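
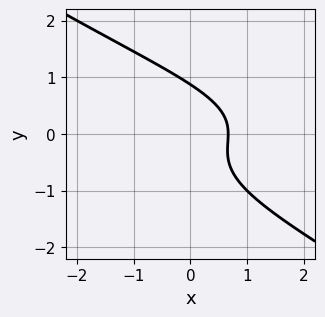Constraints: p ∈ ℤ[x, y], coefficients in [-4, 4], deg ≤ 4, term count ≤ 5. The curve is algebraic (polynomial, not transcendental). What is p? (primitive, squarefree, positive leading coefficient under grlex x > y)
Degree: no degree-2 curve has this shape, so deg p = 3.
The integer polynomial consistent with all of this is the stated p.

2*x*y^2 + 3*y^3 + 3*x - 2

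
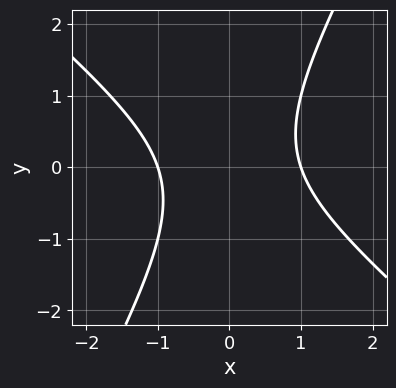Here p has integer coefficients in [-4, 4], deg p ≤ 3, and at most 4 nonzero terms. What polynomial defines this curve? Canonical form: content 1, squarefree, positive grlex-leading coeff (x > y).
deg p = 2. A generic line meets the curve in up to 2 points.
From the visible intercepts: no y-intercept at any integer in the box; among the integer gridlines, it crosses the x-axis at x ∈ {-1, 1}.
Putting this together gives p.

3*x^2 + 2*x*y - 2*y^2 - 3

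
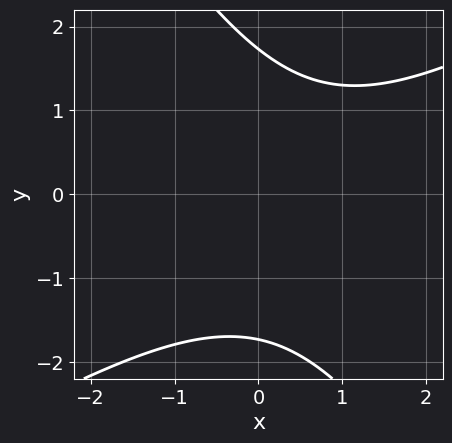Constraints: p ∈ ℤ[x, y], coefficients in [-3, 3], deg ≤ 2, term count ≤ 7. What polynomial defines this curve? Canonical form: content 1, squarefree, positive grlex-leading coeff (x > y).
(a) deg p = 2.
(b) Observable constraints: the curve avoids every integer x-axis point in the box.
(c) Matching integer coefficients to the picture gives p.

x^2 - x*y - y^2 - x + 3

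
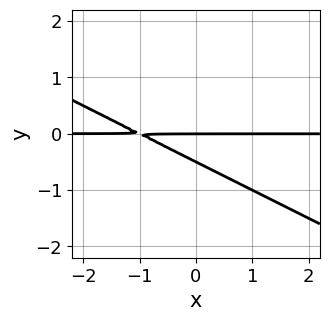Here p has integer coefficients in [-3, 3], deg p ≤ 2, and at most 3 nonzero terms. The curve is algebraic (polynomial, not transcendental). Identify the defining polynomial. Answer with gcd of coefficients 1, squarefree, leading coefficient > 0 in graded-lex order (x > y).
First, the degree is 2 — a generic line meets the curve in up to 2 points.
Then, against the integer gridlines: one y-axis crossing is at y = 0; every point of the x-axis in the box is on the curve.
Finally, solving for integer coefficients yields p as stated.

x*y + 2*y^2 + y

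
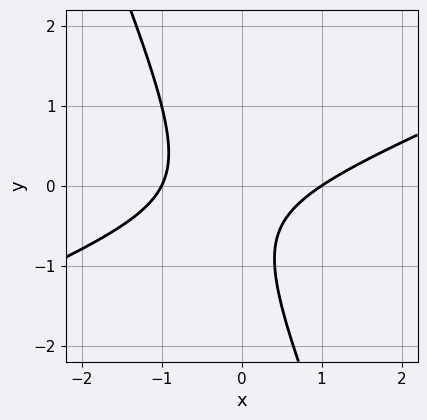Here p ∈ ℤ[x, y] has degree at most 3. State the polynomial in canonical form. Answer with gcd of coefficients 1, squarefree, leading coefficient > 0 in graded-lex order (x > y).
x^2 - 2*x*y - y^2 - y - 1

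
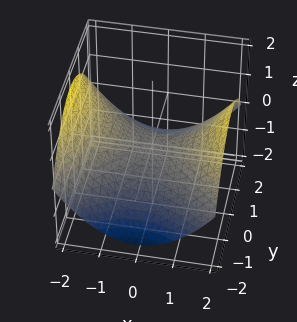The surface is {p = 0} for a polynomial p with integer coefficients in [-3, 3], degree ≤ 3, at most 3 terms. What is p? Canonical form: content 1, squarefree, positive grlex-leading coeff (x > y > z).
(a) The degree is 2 — a saddle surface; a quadric.
(b) Symmetries: it's symmetric under y → −y, forcing even powers of y; mirror symmetry x ↦ −x ⇒ only even powers of x.
(c) Observable constraints: it meets the x-axis at x = 0 (among the integer gridlines); one y-axis crossing is at y = 0.
(d) Putting this together gives p.

x^2 - y^2 - 3*z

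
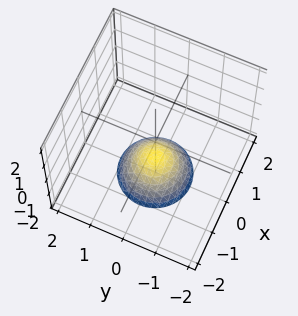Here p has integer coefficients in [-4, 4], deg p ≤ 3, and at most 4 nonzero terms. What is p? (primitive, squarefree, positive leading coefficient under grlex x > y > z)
x^2 + y^2 + z + 1

First, the degree is 2 — a generic line meets the surface in up to 2 points.
Next, symmetries: rotational symmetry about the z-axis ⇒ p depends on x, y only through x² + y².
Next, from the visible intercepts: it misses every integer gridline on the x-axis; the surface avoids every integer y-axis point in the box; it meets the z-axis at z = -1 (among the integer gridlines).
Finally, assembling these constraints gives the stated polynomial.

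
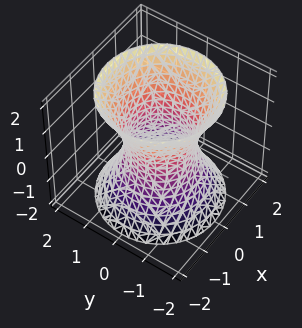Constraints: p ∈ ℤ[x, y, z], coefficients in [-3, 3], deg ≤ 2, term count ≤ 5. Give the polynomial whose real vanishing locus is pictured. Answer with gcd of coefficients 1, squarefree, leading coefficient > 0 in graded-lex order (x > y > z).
2*x^2 + 2*y^2 - z^2 - 2

deg p = 2. A generic line meets the surface in up to 2 points.
Symmetry: the z-axis is an axis of rotation, so x and y enter only as x² + y².
From the visible intercepts: among the integer gridlines, it crosses the x-axis at x ∈ {-1, 1}; among the integer gridlines, it crosses the y-axis at y ∈ {-1, 1}; a circular section at z = -1 has radius between 1 and 2; the surface avoids every integer z-axis point in the box.
Matching integer coefficients to the picture gives p.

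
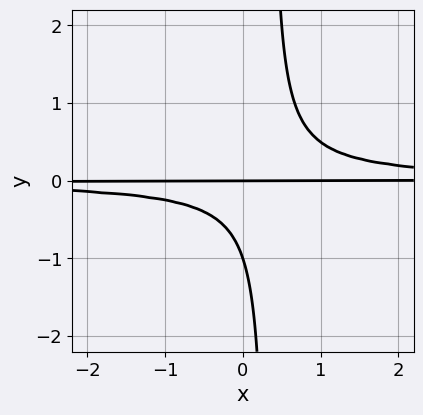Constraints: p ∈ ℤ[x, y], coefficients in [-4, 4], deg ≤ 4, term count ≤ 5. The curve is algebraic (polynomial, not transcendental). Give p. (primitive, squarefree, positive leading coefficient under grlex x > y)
3*x*y^2 - y^2 - y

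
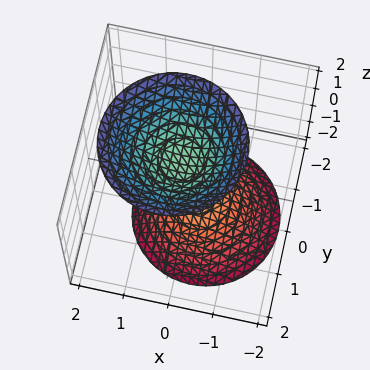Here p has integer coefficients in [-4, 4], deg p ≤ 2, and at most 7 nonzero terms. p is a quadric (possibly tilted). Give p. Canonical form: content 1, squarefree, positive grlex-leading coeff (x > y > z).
1. I count 2 distinct pieces. They look like related sheets of one shape, so recover p as a whole.
2. Degree: the shape is more complex than any degree-1 surface, so deg p = 2.
3. From the axis intercepts and sections: it misses every integer gridline on the y-axis; no x-intercept at any integer in the box.
4. Putting this together gives p. Check: (0, 0, 1) on the z-axis lies on the surface, and p(0, 0, 1) = 0. ✓

3*x^2 - x*z + 3*y^2 - 2*z^2 + 2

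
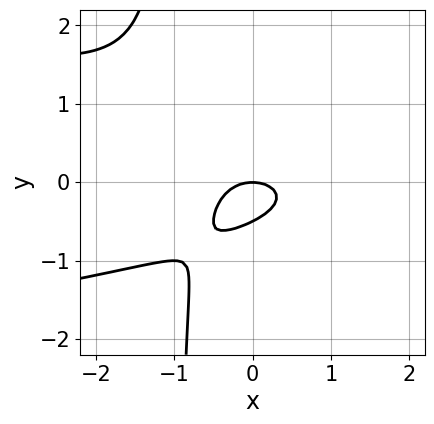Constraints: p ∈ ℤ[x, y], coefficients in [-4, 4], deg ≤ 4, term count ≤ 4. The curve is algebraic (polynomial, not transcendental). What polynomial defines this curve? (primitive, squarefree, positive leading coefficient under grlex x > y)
The degree is 3 — no degree-2 curve has this shape.
From the axis intercepts and sections: it meets the x-axis at x = 0 (among the integer gridlines); it meets the y-axis at y = 0 (among the integer gridlines).
Together with the visible shape, these determine p as stated.

2*x*y^2 + x^2 + 2*y^2 + y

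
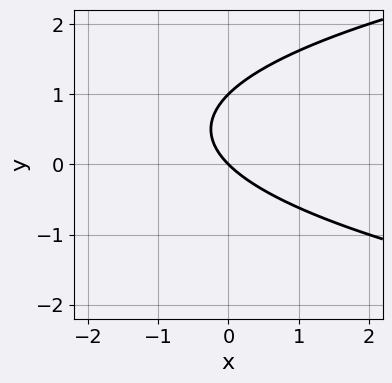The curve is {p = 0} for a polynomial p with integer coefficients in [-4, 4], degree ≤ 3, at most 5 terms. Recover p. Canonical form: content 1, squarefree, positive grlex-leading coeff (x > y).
y^2 - x - y

(a) Degree: no degree-1 curve has this shape, so deg p = 2.
(b) Reading off the gridlines: the y-axis gridline crossings are at y ∈ {0, 1}; it meets the x-axis at x = 0 (among the integer gridlines).
(c) These observations pin down the coefficients.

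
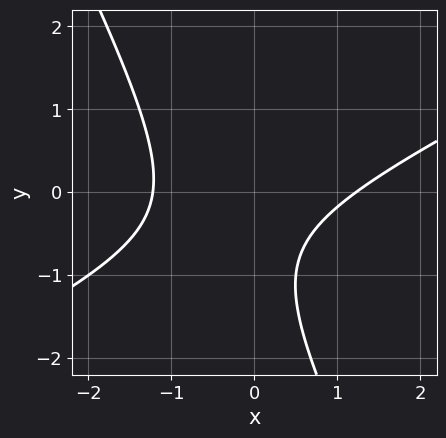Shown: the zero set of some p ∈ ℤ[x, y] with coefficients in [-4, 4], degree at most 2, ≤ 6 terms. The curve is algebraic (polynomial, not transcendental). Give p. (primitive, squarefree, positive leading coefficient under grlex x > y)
(a) deg p = 2. No degree-1 curve has this shape.
(b) From the axis intercepts and sections: no y-intercept at any integer in the box.
(c) Together with the visible shape, these determine p as stated.

2*x^2 - 3*x*y - 2*y^2 - 3*y - 3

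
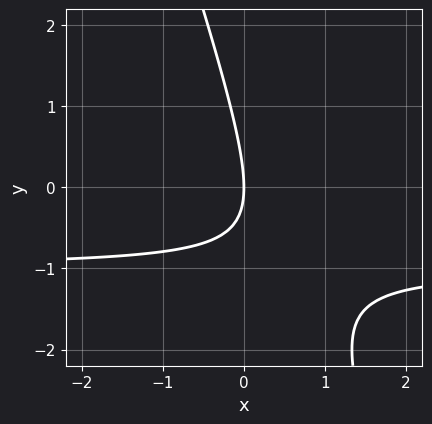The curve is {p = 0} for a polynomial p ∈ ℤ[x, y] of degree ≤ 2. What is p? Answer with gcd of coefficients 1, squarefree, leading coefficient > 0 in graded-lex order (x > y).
3*x*y + y^2 + 3*x

The degree is 2 — the shape is more complex than any degree-1 curve.
From the axis intercepts and sections: one y-axis crossing is at y = 0; it crosses the x-axis at the gridline x = 0.
Fitting integer coefficients to these (and the overall shape) gives p.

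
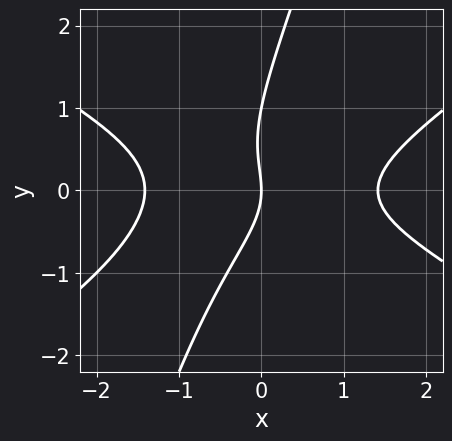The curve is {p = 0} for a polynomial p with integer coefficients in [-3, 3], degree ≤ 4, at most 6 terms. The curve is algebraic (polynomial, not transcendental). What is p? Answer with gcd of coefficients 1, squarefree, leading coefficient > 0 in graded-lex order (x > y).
x^3 - 3*x*y^2 + y^3 - y^2 - 2*x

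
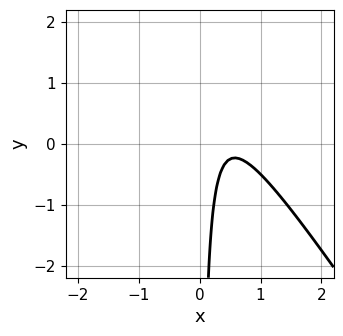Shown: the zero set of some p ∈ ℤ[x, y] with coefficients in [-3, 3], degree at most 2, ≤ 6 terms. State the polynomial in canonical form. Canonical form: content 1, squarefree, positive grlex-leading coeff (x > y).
3*x^2 + 2*x*y - 3*x + 1

1. deg p = 2.
2. From the visible intercepts: the curve avoids every integer x-axis point in the box; the curve avoids every integer y-axis point in the box.
3. Matching integer coefficients to the picture gives p.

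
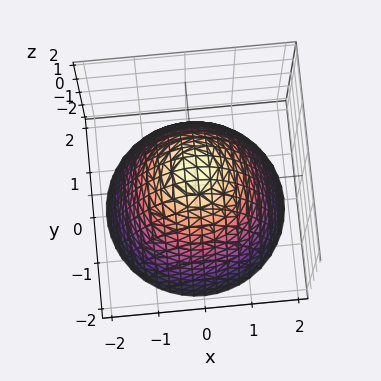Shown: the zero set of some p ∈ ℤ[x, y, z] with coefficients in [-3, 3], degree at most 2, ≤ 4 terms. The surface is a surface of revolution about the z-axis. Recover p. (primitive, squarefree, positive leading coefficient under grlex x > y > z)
2*x^2 + 2*y^2 + 2*z - 3

1. The degree is 2 — no degree-1 surface has this shape.
2. Symmetry: the z-axis is an axis of rotation, so x and y enter only as x² + y².
3. From the visible intercepts: a circular section at z = -2 has radius between 1 and 2.
4. Putting this together gives p.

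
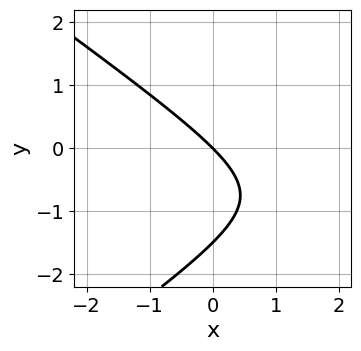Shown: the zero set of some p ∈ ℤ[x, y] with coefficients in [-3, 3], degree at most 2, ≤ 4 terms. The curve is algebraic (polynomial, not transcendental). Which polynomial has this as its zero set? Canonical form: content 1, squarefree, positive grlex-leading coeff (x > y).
First, the degree is 2 — a generic line meets the curve in up to 2 points.
Then, from the axis intercepts and sections: one x-axis crossing is at x = 0; it crosses the y-axis at the gridline y = 0.
Finally, the integer polynomial consistent with all of this is the stated p.

x^2 - 2*y^2 - 3*x - 3*y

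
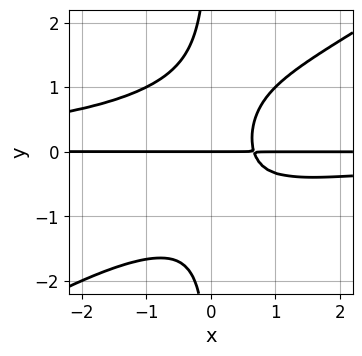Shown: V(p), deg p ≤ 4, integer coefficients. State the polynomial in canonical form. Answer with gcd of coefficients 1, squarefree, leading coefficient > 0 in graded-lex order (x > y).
2*x^2*y^2 - 3*x*y^3 + 3*x*y - 2*y

Degree: a generic line meets the curve in up to 4 points, so deg p = 4.
From the visible intercepts: the visible x-axis segment lies entirely on the curve; one y-axis crossing is at y = 0.
These observations pin down the coefficients.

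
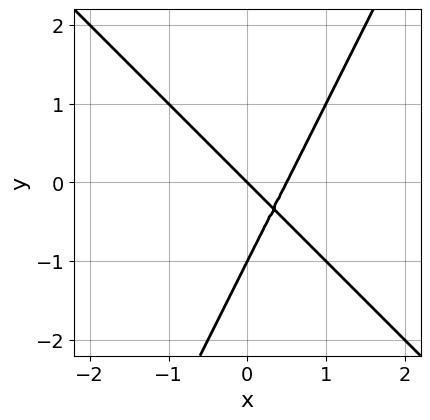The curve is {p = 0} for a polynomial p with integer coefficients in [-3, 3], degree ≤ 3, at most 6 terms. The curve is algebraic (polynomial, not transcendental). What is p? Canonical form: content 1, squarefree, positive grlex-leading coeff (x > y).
2*x^2 + x*y - y^2 - x - y

The degree is 2 — the shape is more complex than any degree-1 curve.
From the visible intercepts: among the integer gridlines, it crosses the y-axis at y ∈ {-1, 0}; it meets the x-axis at x = 0 (among the integer gridlines).
Fitting integer coefficients to these (and the overall shape) gives p.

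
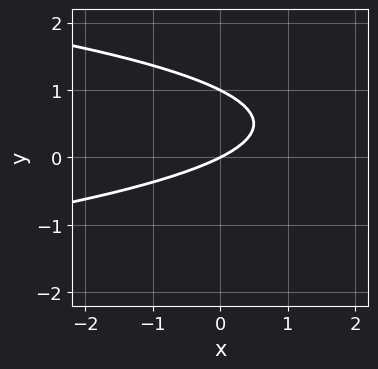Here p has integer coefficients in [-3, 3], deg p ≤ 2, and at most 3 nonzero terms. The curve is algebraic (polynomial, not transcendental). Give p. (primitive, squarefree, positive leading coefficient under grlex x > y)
2*y^2 + x - 2*y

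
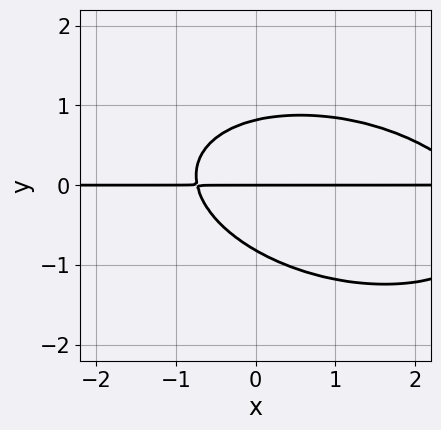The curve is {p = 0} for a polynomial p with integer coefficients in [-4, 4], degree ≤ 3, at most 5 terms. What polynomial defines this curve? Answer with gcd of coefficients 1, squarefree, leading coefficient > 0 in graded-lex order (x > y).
Degree: no degree-2 curve has this shape, so deg p = 3.
From the axis intercepts and sections: the visible x-axis segment lies entirely on the curve; it crosses the y-axis at the gridline y = 0.
These observations pin down the coefficients.

x^2*y + x*y^2 + 3*y^3 - 2*x*y - 2*y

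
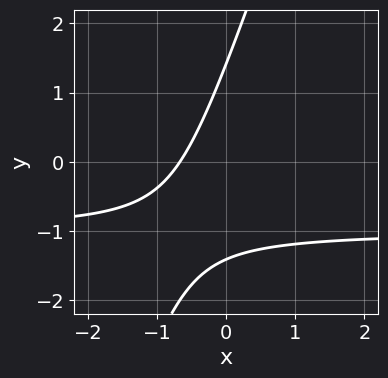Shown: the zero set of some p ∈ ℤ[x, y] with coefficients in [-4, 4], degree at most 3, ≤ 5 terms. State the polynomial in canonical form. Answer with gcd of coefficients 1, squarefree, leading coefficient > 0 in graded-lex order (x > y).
1. deg p = 2. A generic line meets the curve in up to 2 points.
2. Solving for integer coefficients yields p as stated.

3*x*y - y^2 + 3*x + 2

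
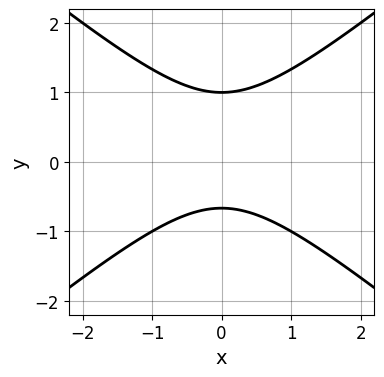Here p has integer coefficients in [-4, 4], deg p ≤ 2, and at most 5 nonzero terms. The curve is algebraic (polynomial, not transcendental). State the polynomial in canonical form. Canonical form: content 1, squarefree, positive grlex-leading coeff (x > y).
2*x^2 - 3*y^2 + y + 2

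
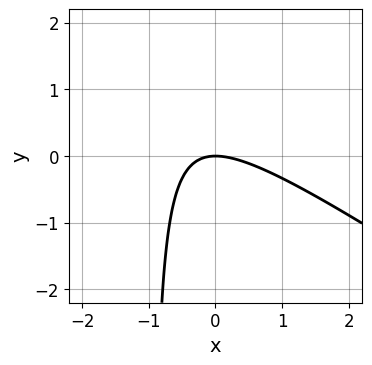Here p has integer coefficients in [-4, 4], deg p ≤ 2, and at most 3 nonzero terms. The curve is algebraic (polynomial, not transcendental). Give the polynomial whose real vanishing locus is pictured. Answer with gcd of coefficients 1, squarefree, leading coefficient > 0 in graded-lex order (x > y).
Degree: no degree-1 curve has this shape, so deg p = 2.
Checking where it meets the axes: it meets the x-axis at x = 0 (among the integer gridlines); it meets the y-axis at y = 0 (among the integer gridlines).
These observations pin down the coefficients.

2*x^2 + 3*x*y + 3*y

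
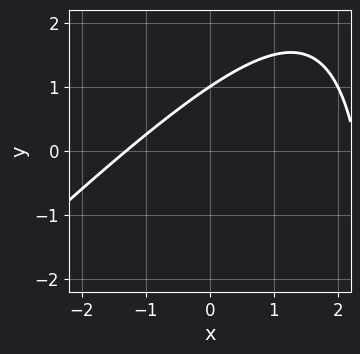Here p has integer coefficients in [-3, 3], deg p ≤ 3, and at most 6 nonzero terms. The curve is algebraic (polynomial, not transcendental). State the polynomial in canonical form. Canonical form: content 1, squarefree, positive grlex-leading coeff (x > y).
x^2 - x*y - x + 3*y - 3

First, degree: a generic line meets the curve in up to 2 points, so deg p = 2.
Next, from the visible intercepts: it meets the y-axis at y = 1 (among the integer gridlines).
Finally, putting this together gives p.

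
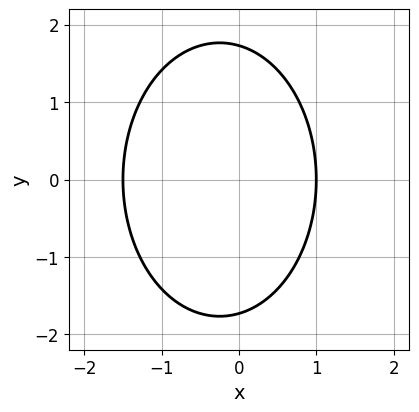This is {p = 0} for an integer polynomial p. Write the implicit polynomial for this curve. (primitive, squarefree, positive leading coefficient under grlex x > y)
2*x^2 + y^2 + x - 3

(a) Degree: no degree-1 curve has this shape, so deg p = 2.
(b) Symmetries: the y ↦ −y reflection is a symmetry, so y appears only in even powers.
(c) Against the integer gridlines: it meets the x-axis at x = 1 (among the integer gridlines).
(d) These observations pin down the coefficients.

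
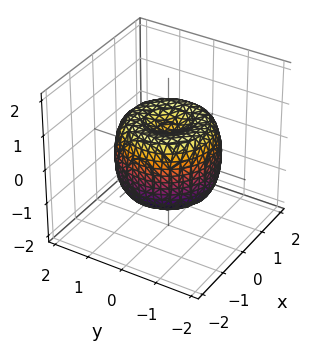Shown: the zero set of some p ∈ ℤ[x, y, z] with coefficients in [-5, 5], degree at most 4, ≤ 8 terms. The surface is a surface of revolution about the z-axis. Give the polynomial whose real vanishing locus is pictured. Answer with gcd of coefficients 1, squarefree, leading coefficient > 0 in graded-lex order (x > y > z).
First, deg p = 4. A generic line meets the surface in up to 4 points.
Then, symmetry: the surface is invariant under rotation about z: p = q(x² + y², z).
Then, from the axis intercepts and sections: a circular section at z = -1 has radius between 0 and 1.
Finally, fitting integer coefficients to these (and the overall shape) gives p.

2*x^4 + 4*x^2*y^2 + 2*y^4 - 3*x^2 - 3*y^2 + 2*z^2 - 1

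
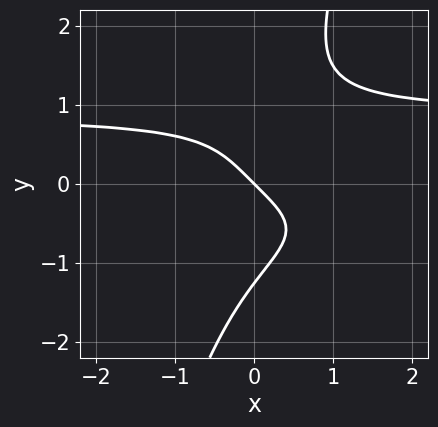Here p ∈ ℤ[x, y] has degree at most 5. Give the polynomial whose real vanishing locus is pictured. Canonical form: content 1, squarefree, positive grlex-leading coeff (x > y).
The degree is 4 — the shape is more complex than any degree-3 curve.
Reading off the gridlines: one y-axis crossing is at y = 0; one x-axis crossing is at x = 0.
Fitting integer coefficients to these (and the overall shape) gives p.

3*x*y^3 - y^4 - 2*x - 2*y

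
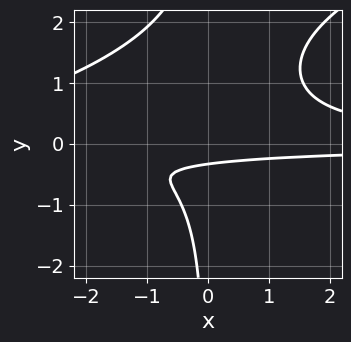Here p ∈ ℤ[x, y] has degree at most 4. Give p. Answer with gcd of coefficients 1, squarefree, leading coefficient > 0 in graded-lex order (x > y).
The degree is 4 — a generic line meets the curve in up to 4 points.
Observable constraints: it misses every integer gridline on the x-axis.
Solving for integer coefficients yields p as stated.

x^2*y^2 - 2*x*y^3 + 3*x*y^2 - 3*y - 1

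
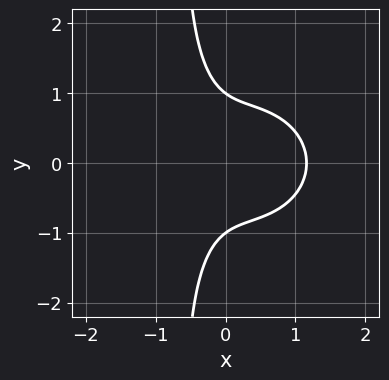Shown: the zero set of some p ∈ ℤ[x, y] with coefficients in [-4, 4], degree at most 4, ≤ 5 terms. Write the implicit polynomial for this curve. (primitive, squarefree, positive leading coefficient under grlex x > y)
3*x^3 + 3*x*y^2 - 2*x^2 + 2*y^2 - 2

First, degree: a generic line meets the curve in up to 3 points, so deg p = 3.
Next, symmetries: it's symmetric under y → −y, forcing even powers of y.
Then, against the integer gridlines: among the integer gridlines, it crosses the y-axis at y ∈ {-1, 1}.
Finally, assembling these constraints gives the stated polynomial.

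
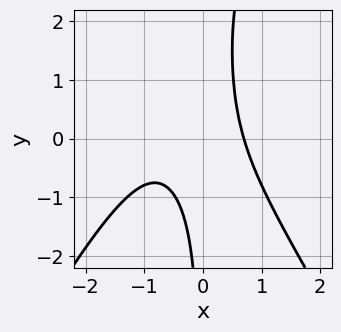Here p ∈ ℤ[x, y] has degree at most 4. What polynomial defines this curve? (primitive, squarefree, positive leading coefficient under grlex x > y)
1. The degree is 3 — a generic line meets the curve in up to 3 points.
2. Reading off the gridlines: the curve avoids every integer y-axis point in the box.
3. These observations pin down the coefficients.

3*x^3 - x*y^2 + 2*x^2 + 3*x*y - 2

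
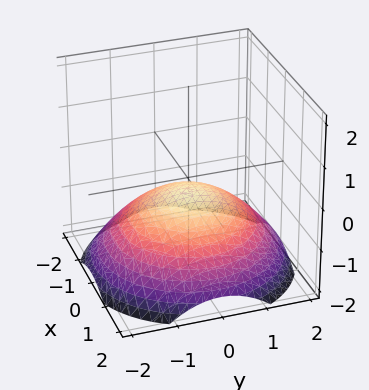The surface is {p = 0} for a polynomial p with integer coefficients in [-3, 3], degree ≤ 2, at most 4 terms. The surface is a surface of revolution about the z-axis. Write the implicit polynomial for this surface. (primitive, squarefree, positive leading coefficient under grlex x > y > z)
x^2 + y^2 + 3*z + 1

(a) deg p = 2.
(b) Symmetries: every cross-section ⟂ z is a circle, so x, y appear only via x² + y².
(c) Reading off the gridlines: it misses every integer gridline on the y-axis; it misses every integer gridline on the x-axis.
(d) Assembling these constraints gives the stated polynomial.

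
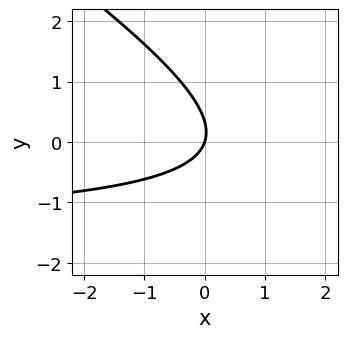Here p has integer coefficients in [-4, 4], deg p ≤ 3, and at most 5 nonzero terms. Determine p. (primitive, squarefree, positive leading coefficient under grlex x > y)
2*x*y + 3*y^2 + 3*x - y

1. The degree is 2 — the shape is more complex than any degree-1 curve.
2. Reading off the gridlines: it crosses the y-axis at the gridline y = 0; one x-axis crossing is at x = 0.
3. The integer polynomial consistent with all of this is the stated p.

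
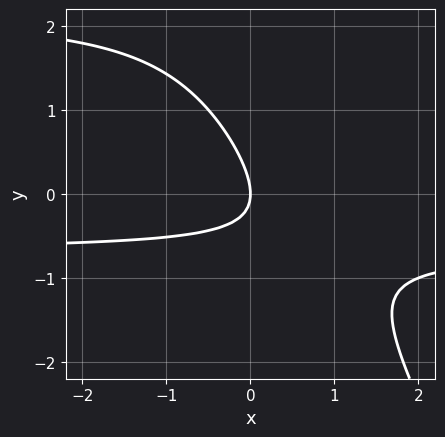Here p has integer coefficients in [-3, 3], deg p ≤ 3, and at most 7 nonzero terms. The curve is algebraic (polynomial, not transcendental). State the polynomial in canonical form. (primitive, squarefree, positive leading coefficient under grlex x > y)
1. Degree: the shape is more complex than any degree-2 curve, so deg p = 3.
2. Checking where it meets the axes: it crosses the x-axis at the gridline x = 0; one y-axis crossing is at y = 0.
3. These observations pin down the coefficients.

2*x*y^2 + y^3 - 3*x*y - 3*y^2 - 3*x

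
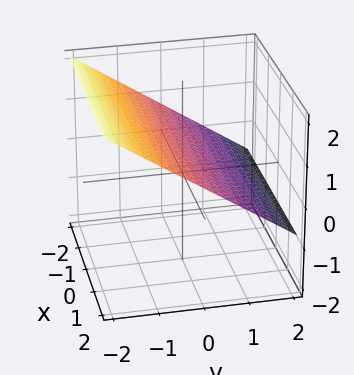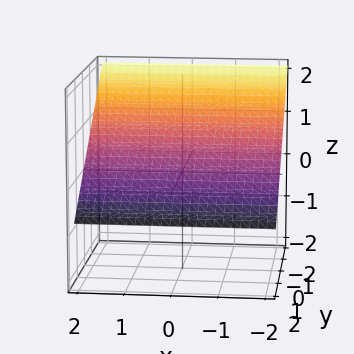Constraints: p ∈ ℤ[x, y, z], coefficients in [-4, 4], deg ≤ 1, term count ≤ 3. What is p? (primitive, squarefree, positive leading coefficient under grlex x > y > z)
2*y + 3*z - 2

(a) The degree is 1 — every cross-section is a straight line — this is a plane.
(b) From the axis intercepts and sections: one y-axis crossing is at y = 1; it misses every integer gridline on the x-axis.
(c) The integer polynomial consistent with all of this is the stated p.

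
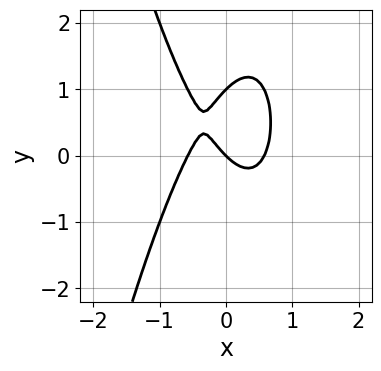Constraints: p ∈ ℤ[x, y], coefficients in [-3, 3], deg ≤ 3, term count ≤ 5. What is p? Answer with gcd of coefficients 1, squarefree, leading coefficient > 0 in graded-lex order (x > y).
Degree: a generic line meets the curve in up to 3 points, so deg p = 3.
From the axis intercepts and sections: among the integer gridlines, it crosses the y-axis at y ∈ {0, 1}; it crosses the x-axis at the gridline x = 0.
Solving for integer coefficients yields p as stated.

3*x^3 + y^2 - x - y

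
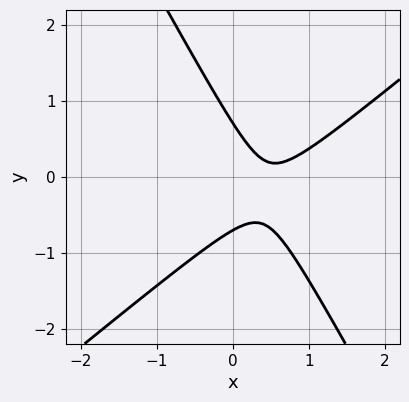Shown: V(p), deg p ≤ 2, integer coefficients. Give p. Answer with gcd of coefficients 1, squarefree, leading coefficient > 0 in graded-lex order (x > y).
Degree: a generic line meets the curve in up to 2 points, so deg p = 2.
Against the integer gridlines: no x-intercept at any integer in the box.
Fitting integer coefficients to these (and the overall shape) gives p.

3*x^2 - 2*x*y - 2*y^2 - 3*x + 1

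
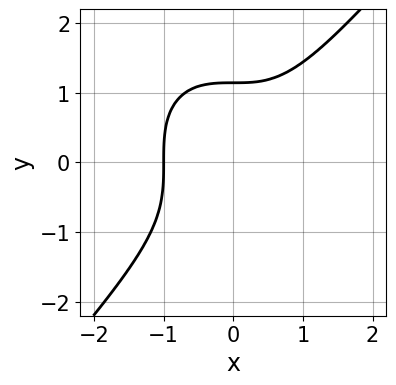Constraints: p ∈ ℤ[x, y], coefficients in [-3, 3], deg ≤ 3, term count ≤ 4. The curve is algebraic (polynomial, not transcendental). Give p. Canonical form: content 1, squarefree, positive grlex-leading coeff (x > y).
3*x^3 - 2*y^3 + 3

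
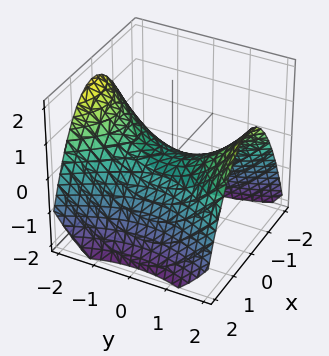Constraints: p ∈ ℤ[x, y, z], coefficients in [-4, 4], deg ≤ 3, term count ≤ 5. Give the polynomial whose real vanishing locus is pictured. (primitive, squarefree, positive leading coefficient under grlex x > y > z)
(a) deg p = 2. A hyperbolic paraboloid; a quadric.
(b) Symmetries: mirror symmetry x ↦ −x ⇒ only even powers of x; mirror symmetry y ↦ −y ⇒ only even powers of y.
(c) Against the integer gridlines: it crosses the y-axis at the gridline y = 0; one z-axis crossing is at z = 0; one x-axis crossing is at x = 0.
(d) Assembling these constraints gives the stated polynomial.

2*x^2 - y^2 + 3*z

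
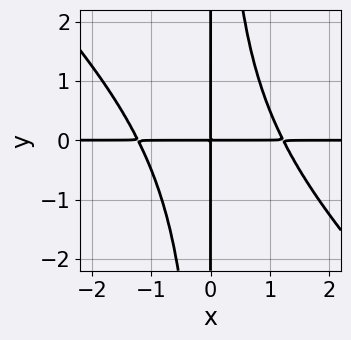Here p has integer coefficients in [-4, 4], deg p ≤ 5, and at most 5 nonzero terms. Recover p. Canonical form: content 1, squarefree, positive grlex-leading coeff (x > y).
(a) deg p = 4.
(b) Observable constraints: every point of the x-axis in the box is on the curve; the visible y-axis segment lies entirely on the curve.
(c) The integer polynomial consistent with all of this is the stated p.

2*x^3*y + 2*x^2*y^2 - 3*x*y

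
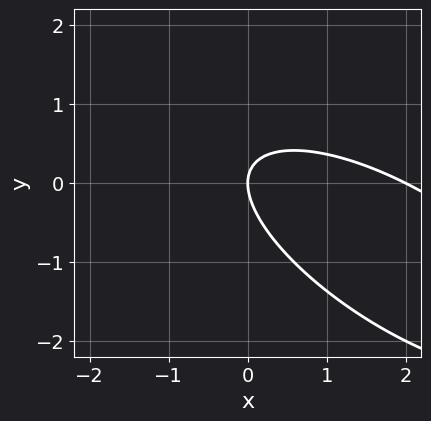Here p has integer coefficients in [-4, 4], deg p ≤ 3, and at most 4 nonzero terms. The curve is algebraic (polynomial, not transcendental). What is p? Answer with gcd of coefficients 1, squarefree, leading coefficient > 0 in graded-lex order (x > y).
1. Degree: a generic line meets the curve in up to 2 points, so deg p = 2.
2. Observable constraints: one y-axis crossing is at y = 0; the x-axis gridline crossings are at x ∈ {0, 2}.
3. Solving for integer coefficients yields p as stated.

x^2 + 2*x*y + 2*y^2 - 2*x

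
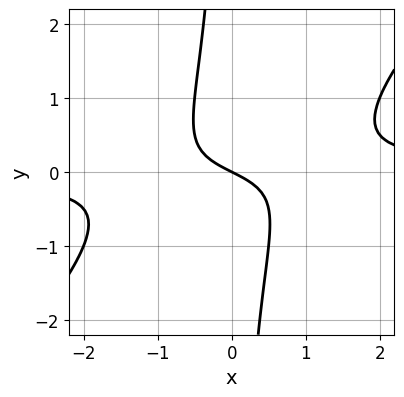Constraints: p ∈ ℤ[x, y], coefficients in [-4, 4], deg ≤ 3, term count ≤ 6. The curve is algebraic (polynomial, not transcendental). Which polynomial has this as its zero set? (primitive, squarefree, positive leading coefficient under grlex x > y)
(a) The degree is 3 — no degree-2 curve has this shape.
(b) From the visible intercepts: one y-axis crossing is at y = 0; one x-axis crossing is at x = 0.
(c) Solving for integer coefficients yields p as stated.

2*x^2*y - 2*x*y^2 - x - 2*y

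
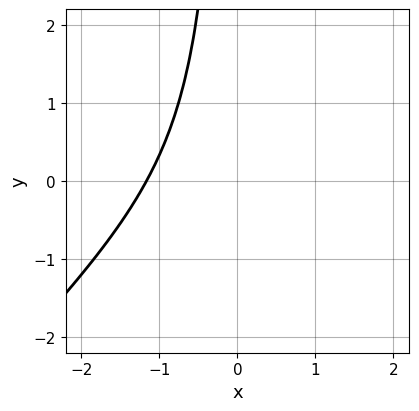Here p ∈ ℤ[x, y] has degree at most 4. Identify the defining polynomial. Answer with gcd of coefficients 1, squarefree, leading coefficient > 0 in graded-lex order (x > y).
2*x^3 - 2*x^2*y + x*y - x + 2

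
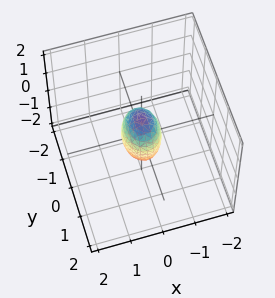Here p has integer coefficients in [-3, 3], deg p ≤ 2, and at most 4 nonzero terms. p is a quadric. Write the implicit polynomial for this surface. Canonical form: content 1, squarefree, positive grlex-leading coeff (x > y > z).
3*x^2 + 2*y^2 + z^2 - 1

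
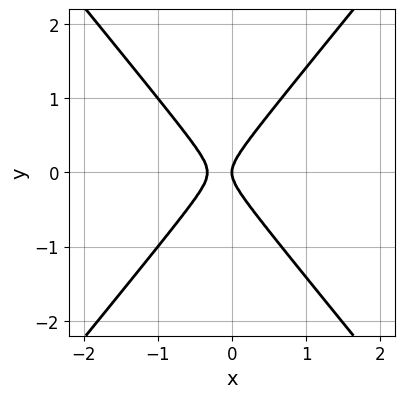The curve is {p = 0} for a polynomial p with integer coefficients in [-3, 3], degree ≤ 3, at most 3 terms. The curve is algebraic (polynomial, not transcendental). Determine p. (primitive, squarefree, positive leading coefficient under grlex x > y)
3*x^2 - 2*y^2 + x

1. deg p = 2. No degree-1 curve has this shape.
2. Symmetries: the y ↦ −y reflection is a symmetry, so y appears only in even powers.
3. Observable constraints: one x-axis crossing is at x = 0; it crosses the y-axis at the gridline y = 0.
4. Fitting integer coefficients to these (and the overall shape) gives p.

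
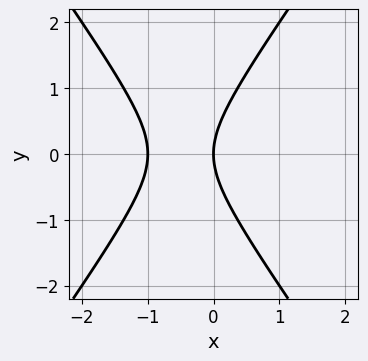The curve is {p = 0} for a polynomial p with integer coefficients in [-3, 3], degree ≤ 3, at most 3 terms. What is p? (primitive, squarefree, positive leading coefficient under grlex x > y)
2*x^2 - y^2 + 2*x

(a) deg p = 2. The shape is more complex than any degree-1 curve.
(b) Symmetries: the y ↦ −y reflection is a symmetry, so y appears only in even powers.
(c) Checking where it meets the axes: among the integer gridlines, it crosses the x-axis at x ∈ {-1, 0}; it crosses the y-axis at the gridline y = 0.
(d) Solving for integer coefficients yields p as stated.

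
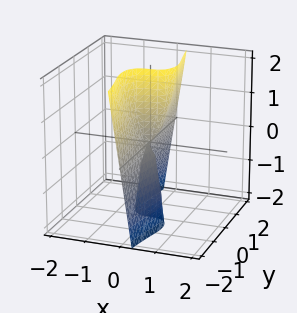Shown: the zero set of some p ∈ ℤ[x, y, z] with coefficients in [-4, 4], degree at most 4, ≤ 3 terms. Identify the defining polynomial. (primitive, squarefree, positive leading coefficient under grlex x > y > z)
First, the degree is 3 — no degree-2 surface has this shape.
Then, from the axis intercepts and sections: every point of the z-axis in the box is on the surface; the visible y-axis segment lies entirely on the surface; it meets the x-axis at x = 0 (among the integer gridlines).
Finally, matching integer coefficients to the picture gives p.

3*x^3 + 3*x*y^2 - y*z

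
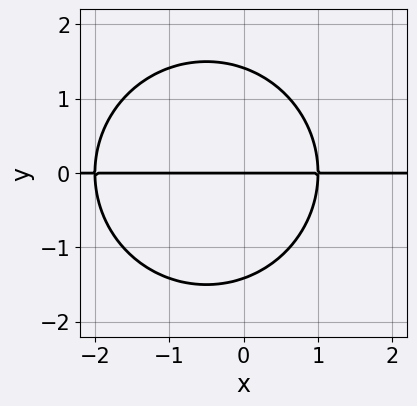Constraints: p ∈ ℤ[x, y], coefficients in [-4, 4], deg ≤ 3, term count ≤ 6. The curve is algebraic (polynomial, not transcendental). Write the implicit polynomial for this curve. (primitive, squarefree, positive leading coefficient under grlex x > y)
First, deg p = 3. A generic line meets the curve in up to 3 points.
Then, from the visible intercepts: the visible x-axis segment lies entirely on the curve; one y-axis crossing is at y = 0.
Finally, the integer polynomial consistent with all of this is the stated p.

x^2*y + y^3 + x*y - 2*y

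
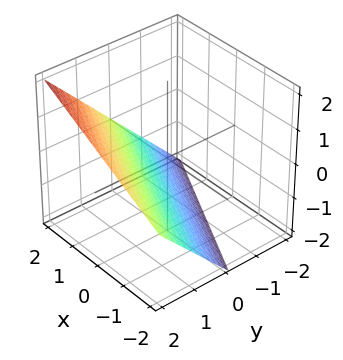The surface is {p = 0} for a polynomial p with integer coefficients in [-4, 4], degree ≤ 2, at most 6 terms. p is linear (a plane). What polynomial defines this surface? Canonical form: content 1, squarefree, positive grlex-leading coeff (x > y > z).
Degree: every cross-section is a straight line — this is a plane, so deg p = 1.
From the axis intercepts and sections: it crosses the z-axis at the gridline z = -1; it meets the x-axis at x = 2 (among the integer gridlines); one y-axis crossing is at y = 1.
Solving for integer coefficients yields p as stated.

x + 2*y - 2*z - 2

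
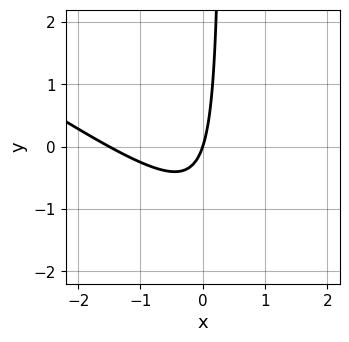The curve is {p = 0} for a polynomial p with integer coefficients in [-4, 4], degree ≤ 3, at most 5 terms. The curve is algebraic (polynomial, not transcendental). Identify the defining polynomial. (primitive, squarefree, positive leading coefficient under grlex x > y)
The degree is 2 — a generic line meets the curve in up to 2 points.
Checking where it meets the axes: one x-axis crossing is at x = 0; it meets the y-axis at y = 0 (among the integer gridlines).
Assembling these constraints gives the stated polynomial.

2*x^2 + 3*x*y + 3*x - y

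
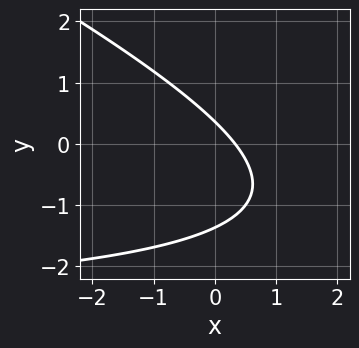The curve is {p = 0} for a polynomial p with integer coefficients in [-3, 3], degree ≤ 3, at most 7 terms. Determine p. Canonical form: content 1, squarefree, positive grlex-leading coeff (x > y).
First, the degree is 2 — no degree-1 curve has this shape.
Finally, matching integer coefficients to the picture gives p.

x*y + 2*y^2 + 3*x + 2*y - 1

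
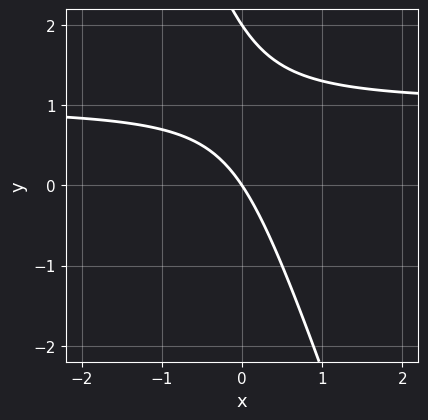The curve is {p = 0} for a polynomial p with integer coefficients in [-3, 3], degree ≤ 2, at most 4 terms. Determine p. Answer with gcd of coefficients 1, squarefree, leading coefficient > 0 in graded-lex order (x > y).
1. deg p = 2.
2. From the axis intercepts and sections: it meets the x-axis at x = 0 (among the integer gridlines); among the integer gridlines, it crosses the y-axis at y ∈ {0, 2}.
3. These observations pin down the coefficients.

3*x*y + y^2 - 3*x - 2*y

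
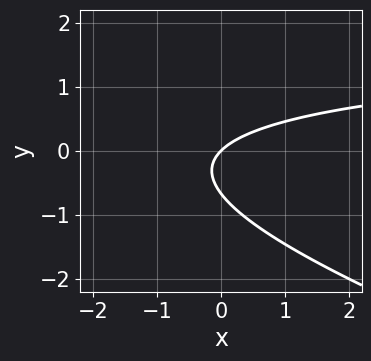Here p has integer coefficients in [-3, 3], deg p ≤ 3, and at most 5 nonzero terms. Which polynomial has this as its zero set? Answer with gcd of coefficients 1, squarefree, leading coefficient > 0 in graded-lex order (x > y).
x*y + 3*y^2 - 2*x + 2*y

1. deg p = 2.
2. Reading off the gridlines: it meets the x-axis at x = 0 (among the integer gridlines); it meets the y-axis at y = 0 (among the integer gridlines).
3. Together with the visible shape, these determine p as stated.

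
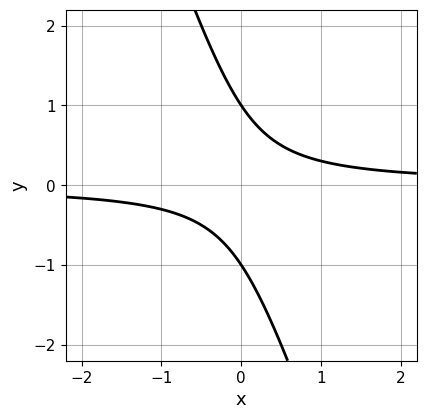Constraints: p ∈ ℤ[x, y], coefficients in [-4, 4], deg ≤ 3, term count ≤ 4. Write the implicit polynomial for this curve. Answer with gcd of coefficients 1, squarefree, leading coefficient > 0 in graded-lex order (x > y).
3*x*y + y^2 - 1

deg p = 2. A generic line meets the curve in up to 2 points.
Reading off the gridlines: no x-intercept at any integer in the box; among the integer gridlines, it crosses the y-axis at y ∈ {-1, 1}.
Assembling these constraints gives the stated polynomial.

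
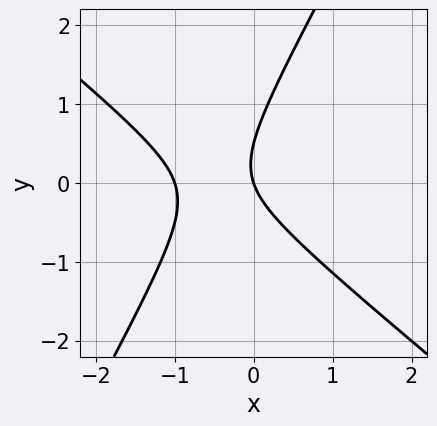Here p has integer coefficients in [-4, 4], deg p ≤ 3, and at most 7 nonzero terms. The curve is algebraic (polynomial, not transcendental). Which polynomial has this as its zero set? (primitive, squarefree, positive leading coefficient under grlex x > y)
3*x^2 + 2*x*y - 2*y^2 + 3*x + y

(a) Degree: no degree-1 curve has this shape, so deg p = 2.
(b) Checking where it meets the axes: it meets the y-axis at y = 0 (among the integer gridlines); among the integer gridlines, it crosses the x-axis at x ∈ {-1, 0}.
(c) Fitting integer coefficients to these (and the overall shape) gives p.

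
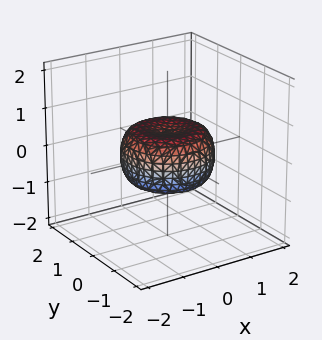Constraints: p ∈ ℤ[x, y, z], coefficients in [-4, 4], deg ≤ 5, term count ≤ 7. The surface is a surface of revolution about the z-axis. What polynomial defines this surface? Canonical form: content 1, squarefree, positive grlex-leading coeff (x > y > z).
2*x^4 + 4*x^2*y^2 + 2*y^4 - 2*x^2 - 2*y^2 + 3*z^2 - 1

First, degree: a generic line meets the surface in up to 4 points, so deg p = 4.
Then, symmetry: the z-axis is an axis of rotation, so x and y enter only as x² + y².
Next, checking where it meets the axes: a circular section at z = 0 has radius between 1 and 2.
Finally, together with the visible shape, these determine p as stated.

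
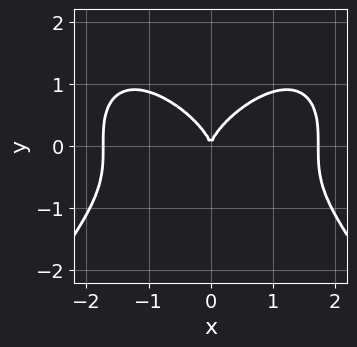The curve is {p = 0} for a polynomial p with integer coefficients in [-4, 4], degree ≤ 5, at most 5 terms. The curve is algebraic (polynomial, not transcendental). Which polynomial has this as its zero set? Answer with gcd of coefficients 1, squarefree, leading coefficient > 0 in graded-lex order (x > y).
x^4 + 3*y^3 - 3*x^2

First, the degree is 4 — no degree-3 curve has this shape.
Next, symmetries: mirror symmetry x ↦ −x ⇒ only even powers of x.
Next, observable constraints: one y-axis crossing is at y = 0; one x-axis crossing is at x = 0.
Finally, the integer polynomial consistent with all of this is the stated p.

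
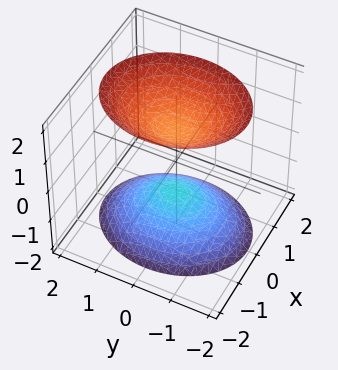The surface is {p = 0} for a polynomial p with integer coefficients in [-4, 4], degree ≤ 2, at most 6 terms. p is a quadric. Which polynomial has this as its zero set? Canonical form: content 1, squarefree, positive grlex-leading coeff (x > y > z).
First, I count 2 distinct pieces. Treating them together as one polynomial.
Next, deg p = 2. Two sheets facing apart; a quadric.
Next, symmetries: it's symmetric under x → −x, forcing even powers of x; the z ↦ −z reflection is a symmetry, so z appears only in even powers; the y ↦ −y reflection is a symmetry, so y appears only in even powers.
Then, checking where it meets the axes: it misses every integer gridline on the y-axis; among the integer gridlines, it crosses the z-axis at z ∈ {-1, 1}.
Finally, putting this together gives p.

3*x^2 + 2*y^2 - 2*z^2 + 2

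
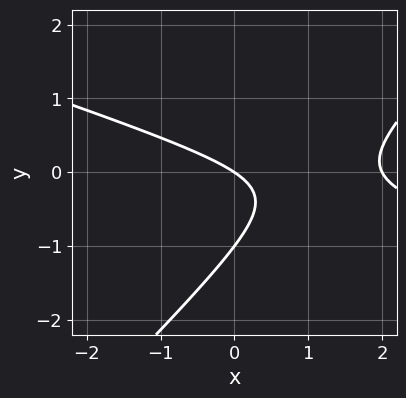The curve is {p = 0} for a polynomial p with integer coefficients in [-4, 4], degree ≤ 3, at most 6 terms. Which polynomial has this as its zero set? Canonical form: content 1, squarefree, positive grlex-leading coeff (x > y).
First, deg p = 2. The shape is more complex than any degree-1 curve.
Then, reading off the gridlines: among the integer gridlines, it crosses the y-axis at y ∈ {-1, 0}; the x-axis gridline crossings are at x ∈ {0, 2}.
Finally, assembling these constraints gives the stated polynomial.

x^2 + 2*x*y - 3*y^2 - 2*x - 3*y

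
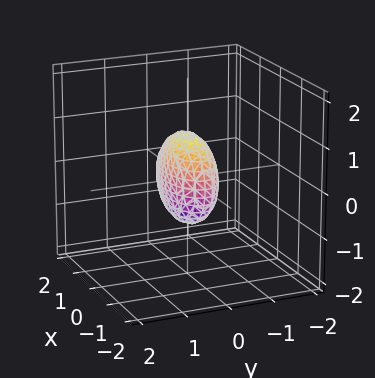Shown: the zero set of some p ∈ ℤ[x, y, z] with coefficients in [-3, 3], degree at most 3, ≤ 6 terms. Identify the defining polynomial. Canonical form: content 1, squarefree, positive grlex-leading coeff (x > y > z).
First, degree: bounded and convex; a quadric, so deg p = 2.
Then, symmetries: the y ↦ −y reflection is a symmetry, so y appears only in even powers; it's symmetric under z → −z, forcing even powers of z; mirror symmetry x ↦ −x ⇒ only even powers of x.
Then, from the visible intercepts: among the integer gridlines, it crosses the z-axis at z ∈ {-1, 1}; the x-axis gridline crossings are at x ∈ {-1, 1}.
Finally, putting this together gives p.

x^2 + 3*y^2 + z^2 - 1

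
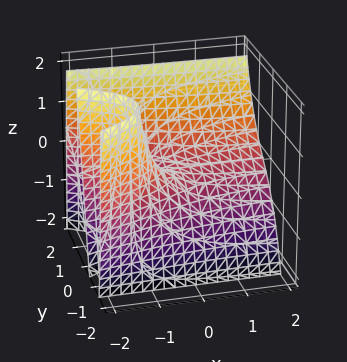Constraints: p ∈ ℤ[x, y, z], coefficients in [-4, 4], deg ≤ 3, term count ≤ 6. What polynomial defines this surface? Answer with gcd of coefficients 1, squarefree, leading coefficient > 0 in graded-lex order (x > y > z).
(a) deg p = 3. A generic line meets the surface in up to 3 points.
(b) Checking where it meets the axes: it crosses the y-axis at the gridline y = 0; it crosses the z-axis at the gridline z = 0; every point of the x-axis in the box is on the surface.
(c) The integer polynomial consistent with all of this is the stated p.

2*y^3 + 3*x*y - 2*x*z - 3*z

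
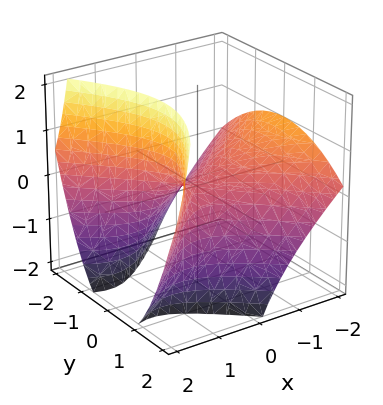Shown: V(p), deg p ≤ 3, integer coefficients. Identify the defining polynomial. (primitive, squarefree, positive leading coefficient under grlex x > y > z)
2*x^2 + 3*x*z - 2*y^2 - 3*z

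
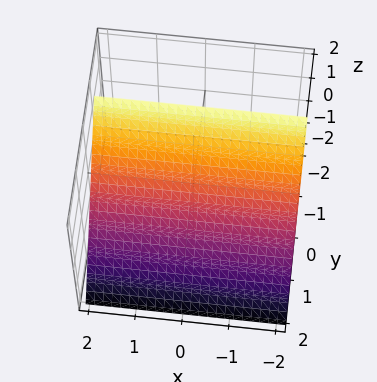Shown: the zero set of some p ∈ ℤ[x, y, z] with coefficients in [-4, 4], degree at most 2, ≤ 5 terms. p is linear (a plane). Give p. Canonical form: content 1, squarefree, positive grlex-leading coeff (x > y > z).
3*y + 2*z - 2

Degree: every cross-section is a straight line — this is a plane, so deg p = 1.
Checking where it meets the axes: it meets the z-axis at z = 1 (among the integer gridlines); no x-intercept at any integer in the box.
Assembling these constraints gives the stated polynomial.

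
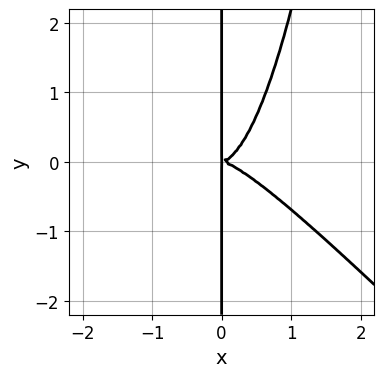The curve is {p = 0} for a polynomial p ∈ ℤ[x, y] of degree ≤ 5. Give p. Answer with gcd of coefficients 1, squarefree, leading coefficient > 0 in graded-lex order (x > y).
3*x^4 + 3*x^3*y - 2*x*y^2

First, degree: no degree-3 curve has this shape, so deg p = 4.
Next, against the integer gridlines: every point of the y-axis in the box is on the curve.
Finally, solving for integer coefficients yields p as stated.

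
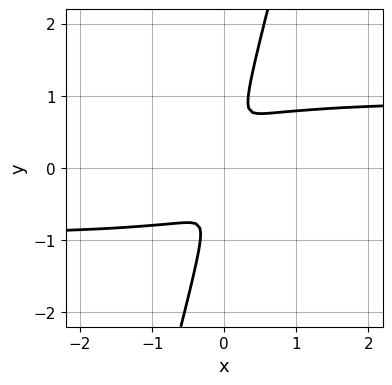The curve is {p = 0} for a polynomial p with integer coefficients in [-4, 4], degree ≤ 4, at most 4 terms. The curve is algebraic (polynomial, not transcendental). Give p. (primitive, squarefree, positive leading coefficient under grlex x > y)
3*x^2*y^2 + 3*x*y^3 - y^4 - 3*x^2

First, degree: no degree-3 curve has this shape, so deg p = 4.
Finally, putting this together gives p.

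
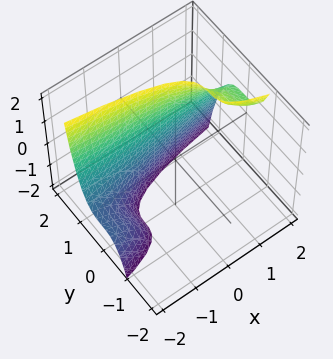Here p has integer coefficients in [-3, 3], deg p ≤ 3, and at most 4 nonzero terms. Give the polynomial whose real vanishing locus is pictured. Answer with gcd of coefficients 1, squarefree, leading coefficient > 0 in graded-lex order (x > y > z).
1. Degree: the shape is more complex than any degree-2 surface, so deg p = 3.
2. Against the integer gridlines: the surface avoids every integer x-axis point in the box; the surface avoids every integer z-axis point in the box.
3. Matching integer coefficients to the picture gives p.

3*y^3 + x*z - 2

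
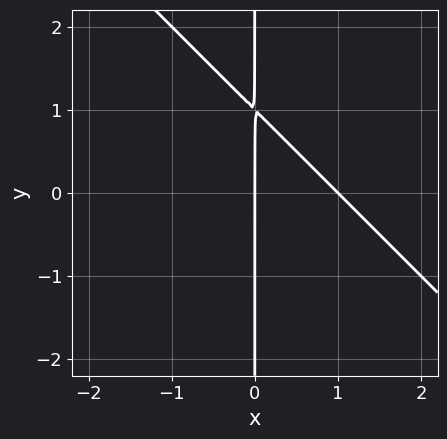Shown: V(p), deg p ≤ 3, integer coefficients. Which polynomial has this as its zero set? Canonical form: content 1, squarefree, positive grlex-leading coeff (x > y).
x^2 + x*y - x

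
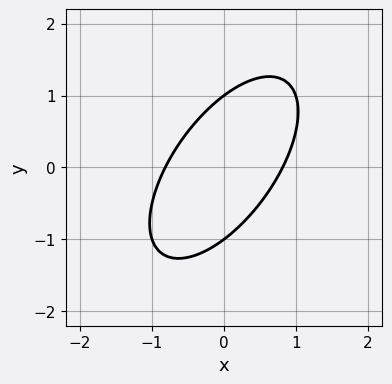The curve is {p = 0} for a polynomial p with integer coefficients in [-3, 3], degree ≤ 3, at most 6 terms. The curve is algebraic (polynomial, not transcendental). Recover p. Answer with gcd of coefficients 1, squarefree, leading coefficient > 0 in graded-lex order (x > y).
3*x^2 - 3*x*y + 2*y^2 - 2

(a) deg p = 2. The shape is more complex than any degree-1 curve.
(b) Observable constraints: the y-axis gridline crossings are at y ∈ {-1, 1}.
(c) Matching integer coefficients to the picture gives p.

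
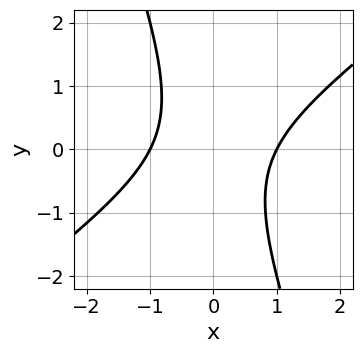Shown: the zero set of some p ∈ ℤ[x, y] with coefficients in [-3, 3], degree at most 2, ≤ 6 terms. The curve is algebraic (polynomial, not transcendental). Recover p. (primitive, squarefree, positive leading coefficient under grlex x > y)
Degree: the shape is more complex than any degree-1 curve, so deg p = 2.
Against the integer gridlines: among the integer gridlines, it crosses the x-axis at x ∈ {-1, 1}; the curve avoids every integer y-axis point in the box.
The integer polynomial consistent with all of this is the stated p.

2*x^2 - 2*x*y - y^2 - 2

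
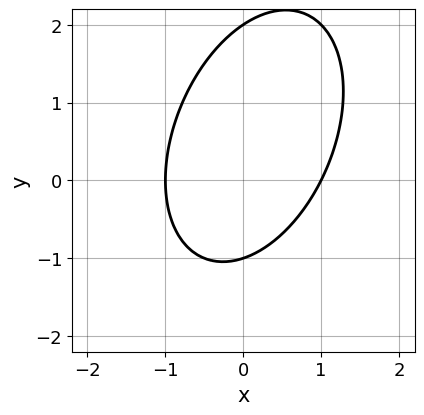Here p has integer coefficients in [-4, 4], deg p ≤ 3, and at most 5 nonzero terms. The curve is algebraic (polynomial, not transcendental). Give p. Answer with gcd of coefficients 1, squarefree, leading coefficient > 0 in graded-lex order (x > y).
(a) The degree is 2 — no degree-1 curve has this shape.
(b) From the axis intercepts and sections: among the integer gridlines, it crosses the x-axis at x ∈ {-1, 1}; among the integer gridlines, it crosses the y-axis at y ∈ {-1, 2}.
(c) Matching integer coefficients to the picture gives p.

2*x^2 - x*y + y^2 - y - 2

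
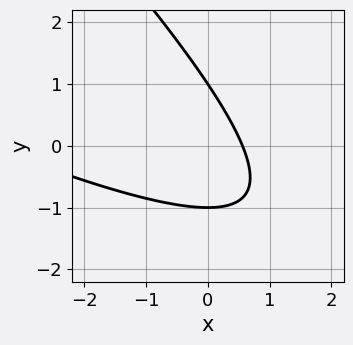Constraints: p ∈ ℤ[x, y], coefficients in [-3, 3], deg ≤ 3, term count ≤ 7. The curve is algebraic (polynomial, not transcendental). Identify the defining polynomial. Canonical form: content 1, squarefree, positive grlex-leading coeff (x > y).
x^2 + 3*x*y + 2*y^2 + 3*x - 2

1. Degree: no degree-1 curve has this shape, so deg p = 2.
2. Checking where it meets the axes: among the integer gridlines, it crosses the y-axis at y ∈ {-1, 1}.
3. The integer polynomial consistent with all of this is the stated p.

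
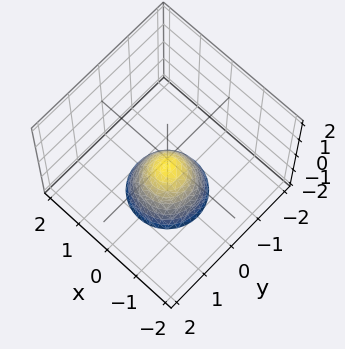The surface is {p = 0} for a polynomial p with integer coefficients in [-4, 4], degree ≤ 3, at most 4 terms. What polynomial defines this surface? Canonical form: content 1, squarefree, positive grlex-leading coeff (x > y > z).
3*x^2 + 3*y^2 + 2*z + 1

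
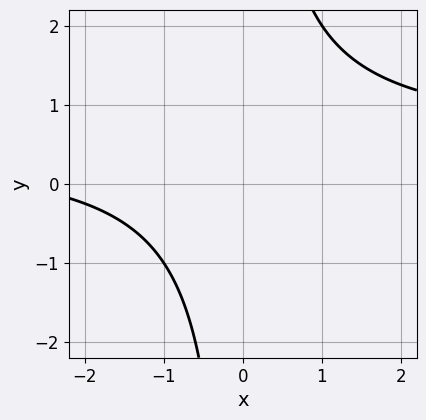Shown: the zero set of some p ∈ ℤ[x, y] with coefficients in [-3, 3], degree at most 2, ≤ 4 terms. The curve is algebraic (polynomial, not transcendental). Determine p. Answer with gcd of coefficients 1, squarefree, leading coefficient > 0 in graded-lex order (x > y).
1. deg p = 2. A generic line meets the curve in up to 2 points.
2. Observable constraints: it misses every integer gridline on the y-axis; it misses every integer gridline on the x-axis.
3. Together with the visible shape, these determine p as stated.

2*x*y - x - 3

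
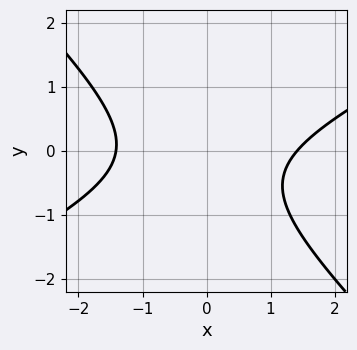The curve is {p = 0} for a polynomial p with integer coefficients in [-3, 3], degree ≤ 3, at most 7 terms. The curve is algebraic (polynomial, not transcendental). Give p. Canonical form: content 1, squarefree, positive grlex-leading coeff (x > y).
x^2 - x*y - 2*y^2 - y - 2

1. Degree: the shape is more complex than any degree-1 curve, so deg p = 2.
2. Checking where it meets the axes: the curve avoids every integer y-axis point in the box.
3. Putting this together gives p.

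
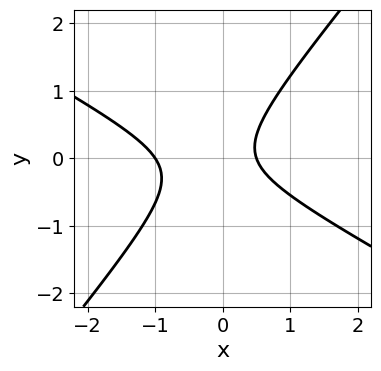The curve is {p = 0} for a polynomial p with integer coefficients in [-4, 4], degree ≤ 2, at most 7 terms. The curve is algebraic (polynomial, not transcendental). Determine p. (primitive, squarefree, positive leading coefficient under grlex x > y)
(a) Degree: a generic line meets the curve in up to 2 points, so deg p = 2.
(b) From the axis intercepts and sections: it misses every integer gridline on the y-axis; it meets the x-axis at x = -1 (among the integer gridlines).
(c) Assembling these constraints gives the stated polynomial.

2*x^2 + 2*x*y - 3*y^2 + x - 1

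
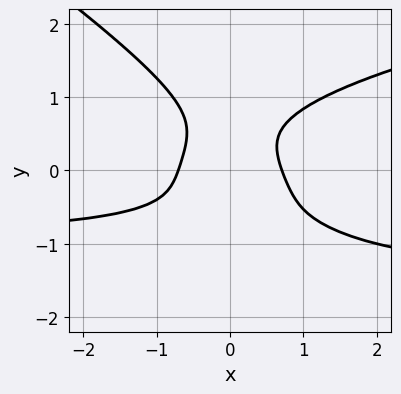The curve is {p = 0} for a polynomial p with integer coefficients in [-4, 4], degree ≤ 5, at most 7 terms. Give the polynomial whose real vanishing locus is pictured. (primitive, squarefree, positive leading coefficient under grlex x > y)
1. Degree: the shape is more complex than any degree-3 curve, so deg p = 4.
2. From the visible intercepts: it misses every integer gridline on the y-axis.
3. Solving for integer coefficients yields p as stated.

2*x*y^3 + 3*y^4 - 2*x^2*y - 2*x^2 + 1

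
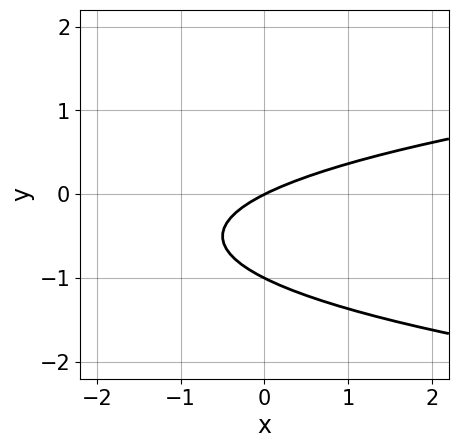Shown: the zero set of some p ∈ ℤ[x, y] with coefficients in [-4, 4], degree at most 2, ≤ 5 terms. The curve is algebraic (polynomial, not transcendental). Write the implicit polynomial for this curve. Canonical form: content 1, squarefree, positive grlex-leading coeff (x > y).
1. The degree is 2 — no degree-1 curve has this shape.
2. Checking where it meets the axes: one x-axis crossing is at x = 0; among the integer gridlines, it crosses the y-axis at y ∈ {-1, 0}.
3. Matching integer coefficients to the picture gives p.

2*y^2 - x + 2*y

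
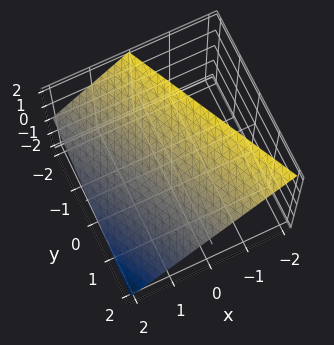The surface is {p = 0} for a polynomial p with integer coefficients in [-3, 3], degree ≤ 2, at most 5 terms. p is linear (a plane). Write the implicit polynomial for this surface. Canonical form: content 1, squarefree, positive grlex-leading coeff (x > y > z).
2*x + y + 2*z - 2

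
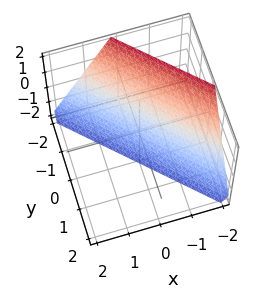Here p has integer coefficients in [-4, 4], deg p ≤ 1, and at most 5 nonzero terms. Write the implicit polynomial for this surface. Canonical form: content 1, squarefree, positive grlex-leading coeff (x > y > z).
The degree is 1 — the surface is flat (a plane).
From the visible intercepts: it crosses the x-axis at the gridline x = -1; one y-axis crossing is at y = -1; it meets the z-axis at z = -2 (among the integer gridlines).
Putting this together gives p.

2*x + 2*y + z + 2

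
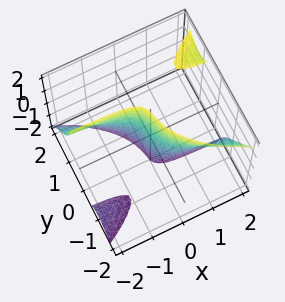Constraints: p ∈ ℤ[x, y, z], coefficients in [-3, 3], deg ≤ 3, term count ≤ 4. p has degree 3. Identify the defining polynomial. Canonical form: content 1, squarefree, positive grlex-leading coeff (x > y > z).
I count 3 distinct pieces.
Degree: the shape is more complex than any degree-2 surface, so deg p = 3.
From the visible intercepts: one x-axis crossing is at x = 0; every point of the z-axis in the box is on the surface.
Together with the visible shape, these determine p as stated.

3*x*y*z - 3*y^3 - 3*x - y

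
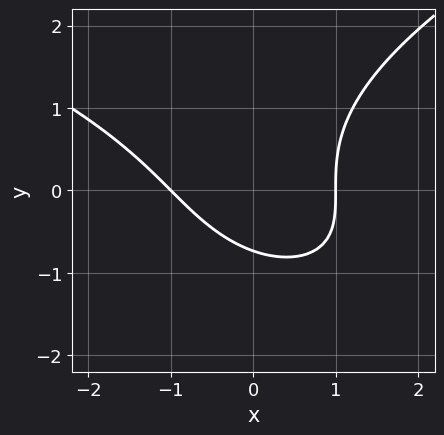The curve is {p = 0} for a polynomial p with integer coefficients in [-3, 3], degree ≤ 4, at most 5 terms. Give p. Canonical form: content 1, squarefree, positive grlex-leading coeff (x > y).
2*y^3 - 3*x^2 - 3*x*y + 3*y + 3

First, degree: a generic line meets the curve in up to 3 points, so deg p = 3.
Next, reading off the gridlines: the x-axis gridline crossings are at x ∈ {-1, 1}.
Finally, solving for integer coefficients yields p as stated.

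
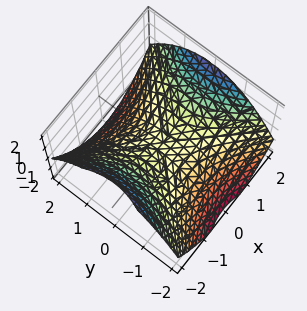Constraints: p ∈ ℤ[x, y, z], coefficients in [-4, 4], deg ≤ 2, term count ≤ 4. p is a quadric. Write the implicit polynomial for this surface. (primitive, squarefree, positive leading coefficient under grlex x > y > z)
x^2 - y^2 - 2*z

1. Degree: a saddle surface; a quadric, so deg p = 2.
2. Symmetries: the x ↦ −x reflection is a symmetry, so x appears only in even powers; the y ↦ −y reflection is a symmetry, so y appears only in even powers.
3. From the visible intercepts: it crosses the y-axis at the gridline y = 0; it meets the x-axis at x = 0 (among the integer gridlines); one z-axis crossing is at z = 0.
4. These observations pin down the coefficients.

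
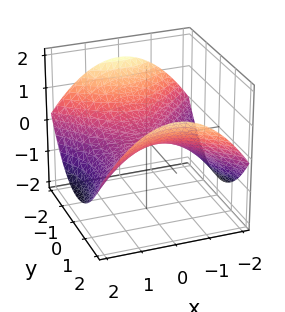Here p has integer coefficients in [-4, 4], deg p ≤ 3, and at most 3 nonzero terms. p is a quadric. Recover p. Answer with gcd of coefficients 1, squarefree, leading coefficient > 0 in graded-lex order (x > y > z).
Degree: a hyperbolic paraboloid; a quadric, so deg p = 2.
Symmetries: the y ↦ −y reflection is a symmetry, so y appears only in even powers; the x ↦ −x reflection is a symmetry, so x appears only in even powers.
From the axis intercepts and sections: one x-axis crossing is at x = 0; one y-axis crossing is at y = 0; one z-axis crossing is at z = 0.
Fitting integer coefficients to these (and the overall shape) gives p.

x^2 - y^2 + 3*z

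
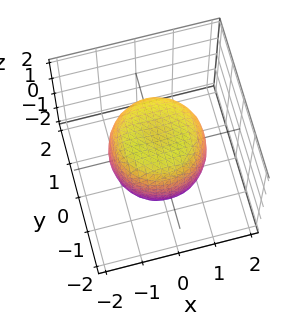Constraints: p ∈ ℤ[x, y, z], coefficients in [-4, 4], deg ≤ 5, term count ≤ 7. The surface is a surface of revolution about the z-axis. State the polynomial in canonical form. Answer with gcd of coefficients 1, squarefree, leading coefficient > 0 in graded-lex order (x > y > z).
x^4 + 2*x^2*y^2 + y^4 - x^2 - y^2 + z^2 - 1

1. Degree: no degree-3 surface has this shape, so deg p = 4.
2. Symmetry: the z-axis is an axis of rotation, so x and y enter only as x² + y².
3. From the axis intercepts and sections: among the integer gridlines, it crosses the z-axis at z ∈ {-1, 1}; a circular section at z = 1 has radius exactly 1.
4. Matching integer coefficients to the picture gives p.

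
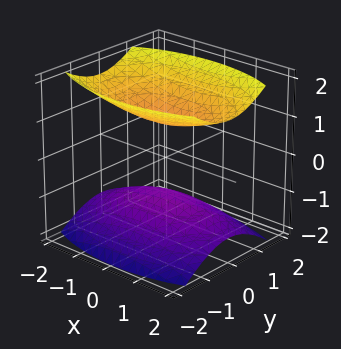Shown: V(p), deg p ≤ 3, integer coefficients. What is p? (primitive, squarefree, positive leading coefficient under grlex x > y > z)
There are 2 components. They look like related sheets of one shape, so recover p as a whole.
deg p = 2. Two sheets facing apart; a quadric.
Symmetries: mirror symmetry y ↦ −y ⇒ only even powers of y; mirror symmetry z ↦ −z ⇒ only even powers of z; it's symmetric under x → −x, forcing even powers of x.
From the visible intercepts: it misses every integer gridline on the y-axis; among the integer gridlines, it crosses the z-axis at z ∈ {-1, 1}.
Fitting integer coefficients to these (and the overall shape) gives p.

x^2 + 3*y^2 - 3*z^2 + 3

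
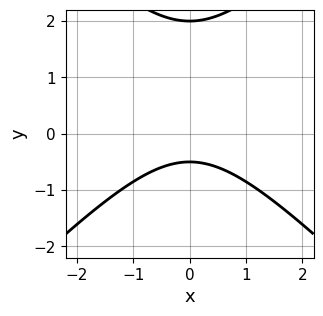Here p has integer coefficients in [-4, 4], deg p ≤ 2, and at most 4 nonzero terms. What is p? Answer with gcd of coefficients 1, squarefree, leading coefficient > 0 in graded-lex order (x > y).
2*x^2 - 2*y^2 + 3*y + 2

1. deg p = 2. A generic line meets the curve in up to 2 points.
2. Symmetries: mirror symmetry x ↦ −x ⇒ only even powers of x.
3. From the visible intercepts: it crosses the y-axis at the gridline y = 2; no x-intercept at any integer in the box.
4. Matching integer coefficients to the picture gives p.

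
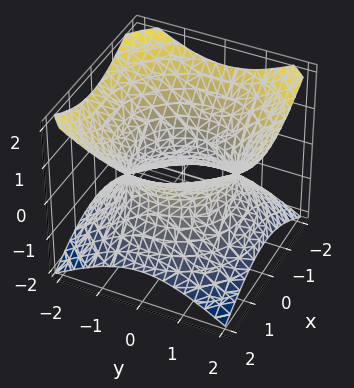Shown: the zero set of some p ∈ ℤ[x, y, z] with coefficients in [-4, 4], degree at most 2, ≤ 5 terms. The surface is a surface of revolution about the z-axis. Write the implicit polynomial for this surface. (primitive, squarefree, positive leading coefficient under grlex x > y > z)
2*x^2 + 2*y^2 - 3*z^2 - 3

The degree is 2 — the shape is more complex than any degree-1 surface.
Symmetry: every cross-section ⟂ z is a circle, so x, y appear only via x² + y².
Against the integer gridlines: no z-intercept at any integer in the box; a circular section at z = 0 has radius between 1 and 2.
Fitting integer coefficients to these (and the overall shape) gives p.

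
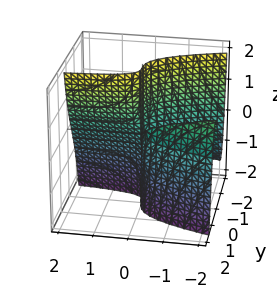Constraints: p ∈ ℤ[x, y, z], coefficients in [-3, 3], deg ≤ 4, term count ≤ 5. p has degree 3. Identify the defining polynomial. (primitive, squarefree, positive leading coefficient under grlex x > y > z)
3*y^3 + 2*x*y - x*z

(a) The degree is 3 — a generic line meets the surface in up to 3 points.
(b) Reading off the gridlines: every point of the x-axis in the box is on the surface; it crosses the y-axis at the gridline y = 0.
(c) Matching integer coefficients to the picture gives p. Check: (0, 0, 1) on the z-axis lies on the surface, and p(0, 0, 1) = 0. ✓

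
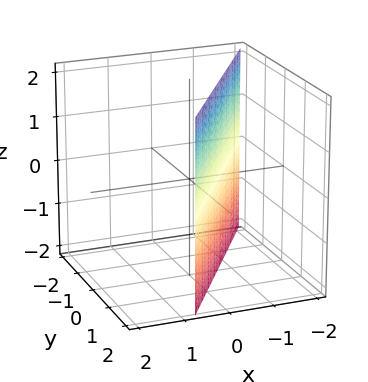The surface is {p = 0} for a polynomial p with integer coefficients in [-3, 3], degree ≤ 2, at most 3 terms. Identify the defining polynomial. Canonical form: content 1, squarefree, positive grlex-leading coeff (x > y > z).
3*x - 2*y + 2

First, deg p = 1. The surface is flat (a plane).
Then, reading off the gridlines: it meets the y-axis at y = 1 (among the integer gridlines); it misses every integer gridline on the z-axis.
Finally, fitting integer coefficients to these (and the overall shape) gives p.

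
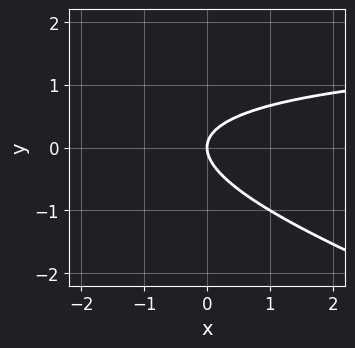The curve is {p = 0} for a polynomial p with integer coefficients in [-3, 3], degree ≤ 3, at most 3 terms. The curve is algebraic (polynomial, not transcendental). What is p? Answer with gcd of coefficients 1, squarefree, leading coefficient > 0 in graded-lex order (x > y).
x*y + 3*y^2 - 2*x

1. The degree is 2 — the shape is more complex than any degree-1 curve.
2. Observable constraints: it meets the x-axis at x = 0 (among the integer gridlines); one y-axis crossing is at y = 0.
3. Matching integer coefficients to the picture gives p.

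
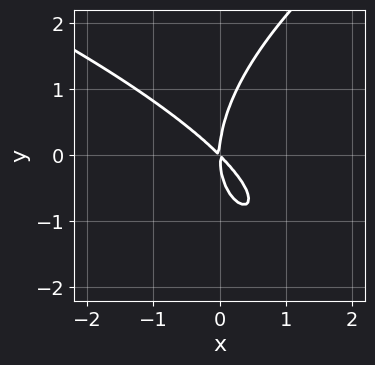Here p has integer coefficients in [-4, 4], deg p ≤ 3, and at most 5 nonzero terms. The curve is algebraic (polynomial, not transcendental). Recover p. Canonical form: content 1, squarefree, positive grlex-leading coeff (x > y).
(a) The degree is 3 — a generic line meets the curve in up to 3 points.
(b) Checking where it meets the axes: one x-axis crossing is at x = 0; one y-axis crossing is at y = 0.
(c) Putting this together gives p.

y^3 - 3*x^2 - 3*x*y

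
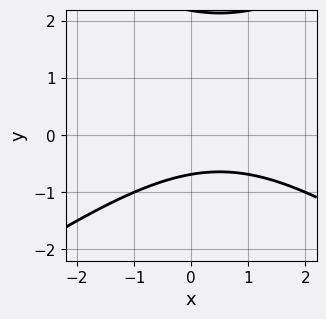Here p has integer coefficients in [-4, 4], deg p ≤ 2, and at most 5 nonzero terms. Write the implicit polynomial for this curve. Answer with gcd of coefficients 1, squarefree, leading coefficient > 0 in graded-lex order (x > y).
deg p = 2. A generic line meets the curve in up to 2 points.
From the axis intercepts and sections: no x-intercept at any integer in the box.
The integer polynomial consistent with all of this is the stated p.

x^2 - 2*y^2 - x + 3*y + 3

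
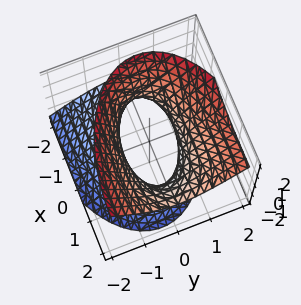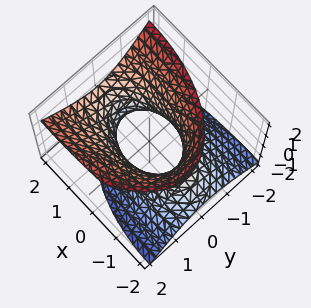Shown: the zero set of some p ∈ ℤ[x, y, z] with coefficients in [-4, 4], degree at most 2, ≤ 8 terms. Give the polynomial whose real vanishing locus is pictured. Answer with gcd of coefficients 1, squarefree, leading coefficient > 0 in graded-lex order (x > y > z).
x^2 - 2*x*z + 3*y^2 - y*z - 2*z^2 - 2

1. deg p = 2. A generic line meets the surface in up to 2 points.
2. Reading off the gridlines: the surface avoids every integer z-axis point in the box.
3. Matching integer coefficients to the picture gives p.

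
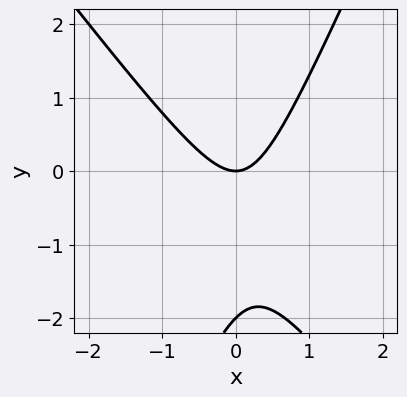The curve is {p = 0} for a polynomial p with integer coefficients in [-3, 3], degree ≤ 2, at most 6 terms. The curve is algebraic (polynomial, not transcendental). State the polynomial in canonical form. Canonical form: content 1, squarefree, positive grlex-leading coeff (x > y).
First, degree: the shape is more complex than any degree-1 curve, so deg p = 2.
Next, reading off the gridlines: it crosses the x-axis at the gridline x = 0; among the integer gridlines, it crosses the y-axis at y ∈ {-2, 0}.
Finally, putting this together gives p.

3*x^2 + x*y - y^2 - 2*y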